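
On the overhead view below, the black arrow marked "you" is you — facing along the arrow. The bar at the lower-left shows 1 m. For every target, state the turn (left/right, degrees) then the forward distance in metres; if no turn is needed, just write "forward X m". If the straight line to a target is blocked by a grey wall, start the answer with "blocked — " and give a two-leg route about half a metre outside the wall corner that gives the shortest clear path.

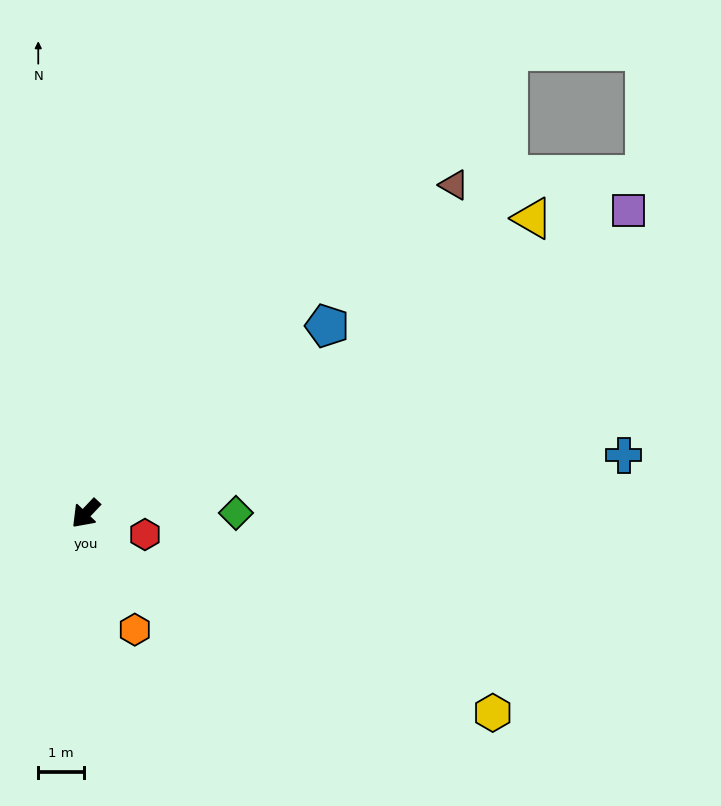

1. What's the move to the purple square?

turn left 163°, forward 13.5 m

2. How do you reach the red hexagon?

turn left 114°, forward 1.4 m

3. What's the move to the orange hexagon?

turn left 66°, forward 2.7 m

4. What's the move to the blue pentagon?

turn left 171°, forward 6.6 m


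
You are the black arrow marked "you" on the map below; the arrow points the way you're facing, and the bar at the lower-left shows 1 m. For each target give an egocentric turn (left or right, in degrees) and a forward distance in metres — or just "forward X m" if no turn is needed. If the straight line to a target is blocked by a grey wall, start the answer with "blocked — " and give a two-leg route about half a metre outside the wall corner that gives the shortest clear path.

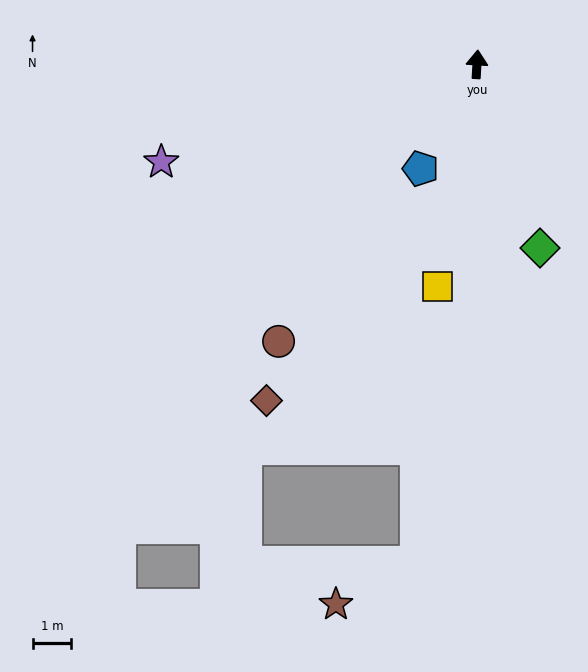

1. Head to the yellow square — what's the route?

turn left 173°, forward 5.8 m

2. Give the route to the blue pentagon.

turn left 155°, forward 3.1 m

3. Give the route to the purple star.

turn left 111°, forward 8.5 m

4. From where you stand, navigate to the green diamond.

turn right 158°, forward 5.0 m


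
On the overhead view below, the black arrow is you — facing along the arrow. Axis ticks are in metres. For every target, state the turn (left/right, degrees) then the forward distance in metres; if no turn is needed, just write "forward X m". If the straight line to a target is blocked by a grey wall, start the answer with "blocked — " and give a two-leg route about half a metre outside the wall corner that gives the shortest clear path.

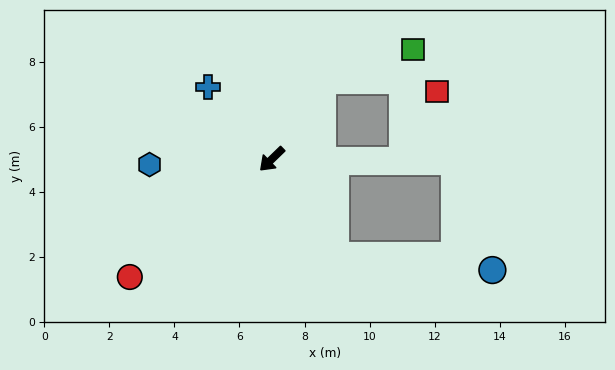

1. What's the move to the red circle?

turn right 4°, forward 5.7 m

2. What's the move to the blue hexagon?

turn right 42°, forward 3.8 m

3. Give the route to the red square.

blocked — turn left 135°, forward 4.0 m, then turn left 64°, forward 2.4 m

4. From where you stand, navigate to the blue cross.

turn right 93°, forward 3.0 m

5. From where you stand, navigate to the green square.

blocked — turn right 167°, forward 2.9 m, then turn right 38°, forward 2.9 m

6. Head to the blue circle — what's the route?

blocked — turn left 79°, forward 3.6 m, then turn left 52°, forward 4.8 m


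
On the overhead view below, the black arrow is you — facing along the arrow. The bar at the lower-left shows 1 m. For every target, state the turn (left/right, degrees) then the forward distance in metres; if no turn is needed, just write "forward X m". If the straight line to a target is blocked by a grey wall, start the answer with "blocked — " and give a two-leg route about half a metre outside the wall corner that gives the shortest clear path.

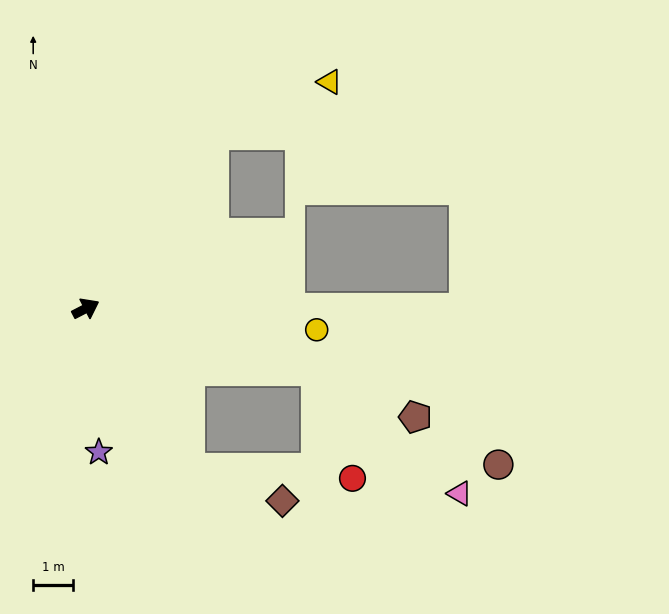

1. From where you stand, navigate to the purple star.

turn right 112°, forward 3.6 m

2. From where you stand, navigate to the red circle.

blocked — turn right 42°, forward 6.0 m, then turn right 58°, forward 2.9 m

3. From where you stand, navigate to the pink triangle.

blocked — turn right 42°, forward 6.0 m, then turn right 27°, forward 4.8 m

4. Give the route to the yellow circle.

turn right 33°, forward 5.8 m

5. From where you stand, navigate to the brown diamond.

blocked — turn right 85°, forward 4.8 m, then turn left 40°, forward 2.5 m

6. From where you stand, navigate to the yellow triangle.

blocked — turn left 27°, forward 5.5 m, then turn right 31°, forward 3.2 m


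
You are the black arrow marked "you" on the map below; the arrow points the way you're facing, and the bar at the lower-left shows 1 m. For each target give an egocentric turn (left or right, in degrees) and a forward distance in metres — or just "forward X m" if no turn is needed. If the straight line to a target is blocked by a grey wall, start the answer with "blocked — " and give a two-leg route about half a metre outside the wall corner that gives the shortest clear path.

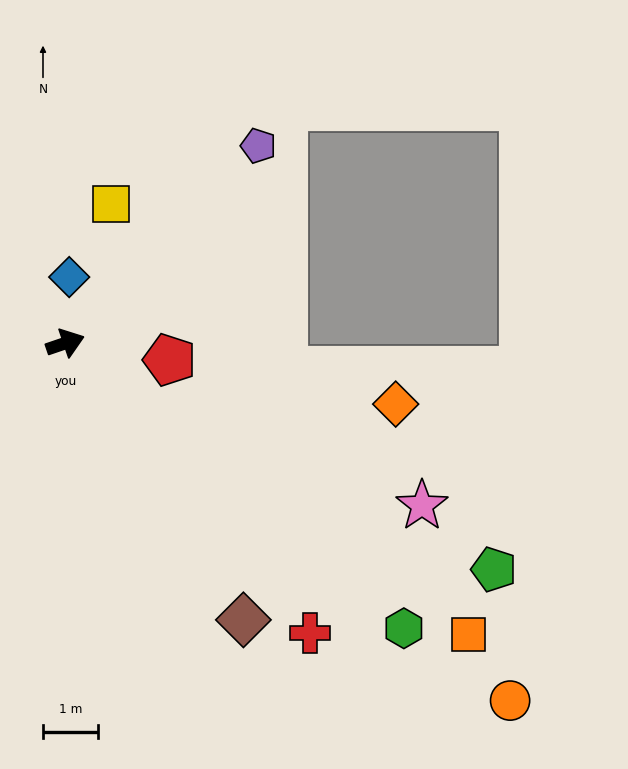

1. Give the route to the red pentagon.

turn right 28°, forward 1.9 m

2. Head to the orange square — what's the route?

turn right 55°, forward 9.0 m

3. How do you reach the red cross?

turn right 69°, forward 6.8 m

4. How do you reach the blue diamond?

turn left 68°, forward 1.2 m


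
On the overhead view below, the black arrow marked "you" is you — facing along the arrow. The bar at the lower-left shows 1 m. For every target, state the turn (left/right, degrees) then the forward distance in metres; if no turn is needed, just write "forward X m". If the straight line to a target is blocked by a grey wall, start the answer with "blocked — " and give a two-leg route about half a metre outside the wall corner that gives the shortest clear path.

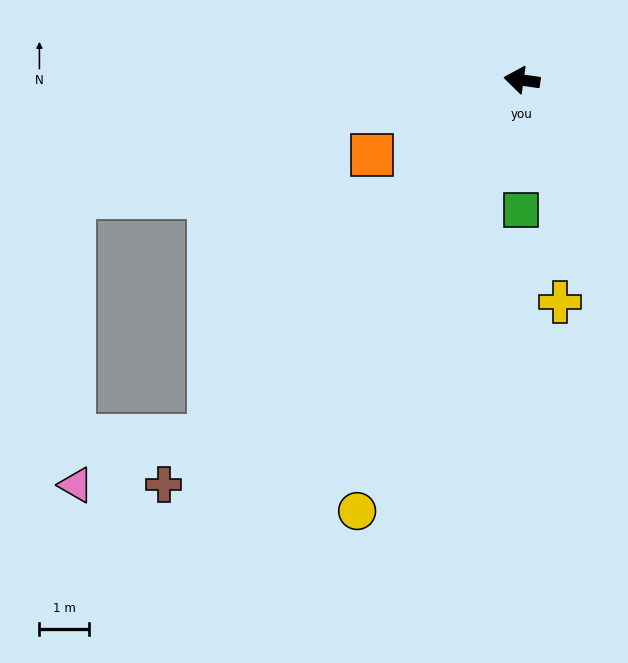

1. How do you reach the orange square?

turn left 35°, forward 3.4 m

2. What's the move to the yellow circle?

turn left 77°, forward 9.2 m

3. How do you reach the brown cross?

turn left 57°, forward 10.8 m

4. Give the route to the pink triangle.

blocked — turn left 57°, forward 9.5 m, then turn right 29°, forward 2.8 m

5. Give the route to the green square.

turn left 98°, forward 2.6 m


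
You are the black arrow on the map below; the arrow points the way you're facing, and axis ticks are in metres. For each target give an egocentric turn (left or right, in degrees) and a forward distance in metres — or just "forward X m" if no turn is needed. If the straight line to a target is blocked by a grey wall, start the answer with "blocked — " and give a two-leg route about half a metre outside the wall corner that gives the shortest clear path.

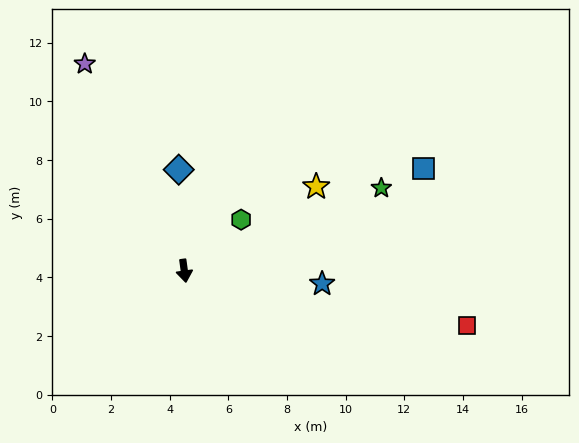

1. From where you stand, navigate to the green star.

turn left 105°, forward 7.3 m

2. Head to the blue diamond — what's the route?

turn left 175°, forward 3.5 m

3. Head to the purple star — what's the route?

turn right 162°, forward 7.8 m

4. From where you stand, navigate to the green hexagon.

turn left 124°, forward 2.6 m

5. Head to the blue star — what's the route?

turn left 77°, forward 4.7 m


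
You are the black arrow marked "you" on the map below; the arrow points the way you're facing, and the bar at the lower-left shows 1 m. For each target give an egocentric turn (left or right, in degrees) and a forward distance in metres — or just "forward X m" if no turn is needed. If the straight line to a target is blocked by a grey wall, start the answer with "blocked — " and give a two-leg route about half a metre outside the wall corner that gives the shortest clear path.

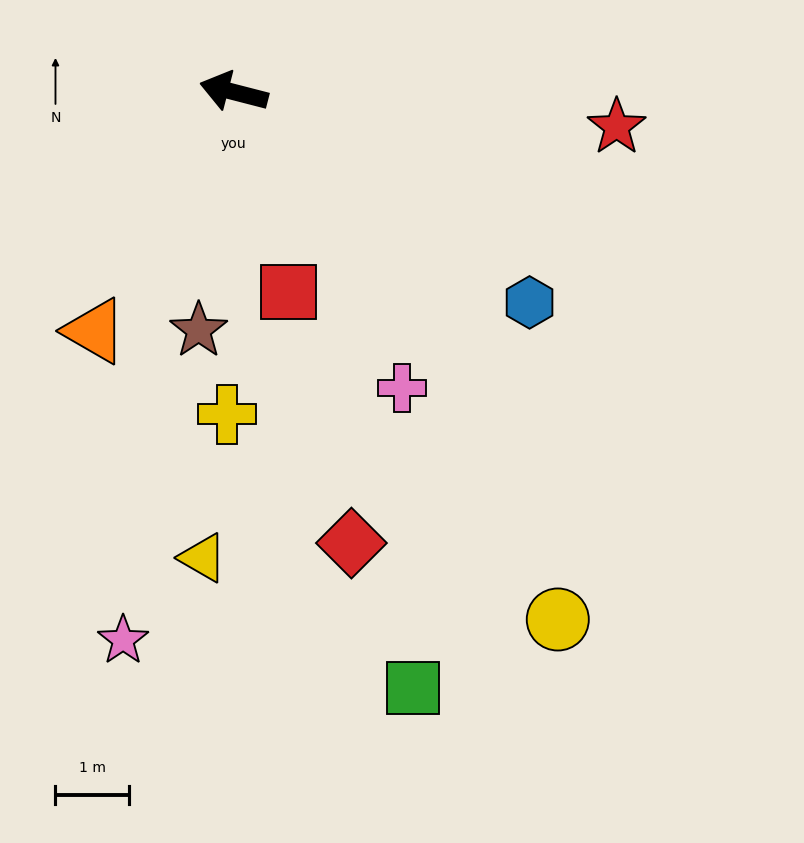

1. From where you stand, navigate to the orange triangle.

turn left 74°, forward 3.7 m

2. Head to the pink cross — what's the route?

turn left 134°, forward 4.6 m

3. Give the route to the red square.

turn left 120°, forward 2.8 m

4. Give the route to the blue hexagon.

turn left 159°, forward 4.9 m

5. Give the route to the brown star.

turn left 96°, forward 3.3 m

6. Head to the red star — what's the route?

turn right 171°, forward 5.2 m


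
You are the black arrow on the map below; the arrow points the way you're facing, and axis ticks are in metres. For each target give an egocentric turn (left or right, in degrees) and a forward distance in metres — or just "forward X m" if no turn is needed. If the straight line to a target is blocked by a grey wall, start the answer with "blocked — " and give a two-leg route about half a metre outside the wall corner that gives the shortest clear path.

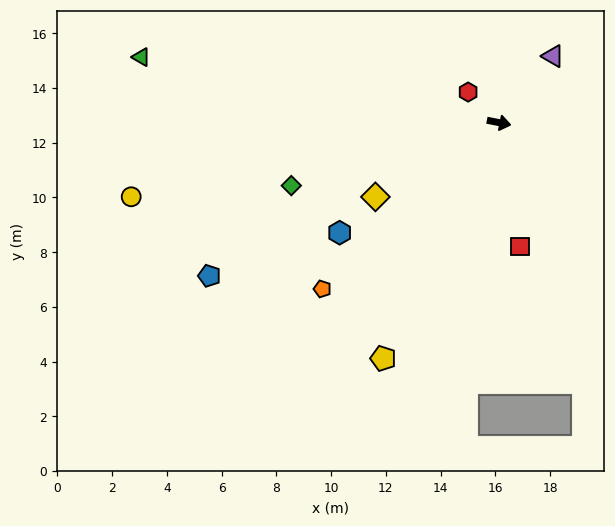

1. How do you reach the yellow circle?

turn right 157°, forward 13.7 m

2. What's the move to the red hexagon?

turn left 147°, forward 1.6 m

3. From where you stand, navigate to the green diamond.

turn right 152°, forward 7.9 m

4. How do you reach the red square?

turn right 69°, forward 4.6 m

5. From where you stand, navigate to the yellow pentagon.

turn right 105°, forward 9.6 m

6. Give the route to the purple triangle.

turn left 62°, forward 3.1 m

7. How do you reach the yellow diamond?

turn right 138°, forward 5.3 m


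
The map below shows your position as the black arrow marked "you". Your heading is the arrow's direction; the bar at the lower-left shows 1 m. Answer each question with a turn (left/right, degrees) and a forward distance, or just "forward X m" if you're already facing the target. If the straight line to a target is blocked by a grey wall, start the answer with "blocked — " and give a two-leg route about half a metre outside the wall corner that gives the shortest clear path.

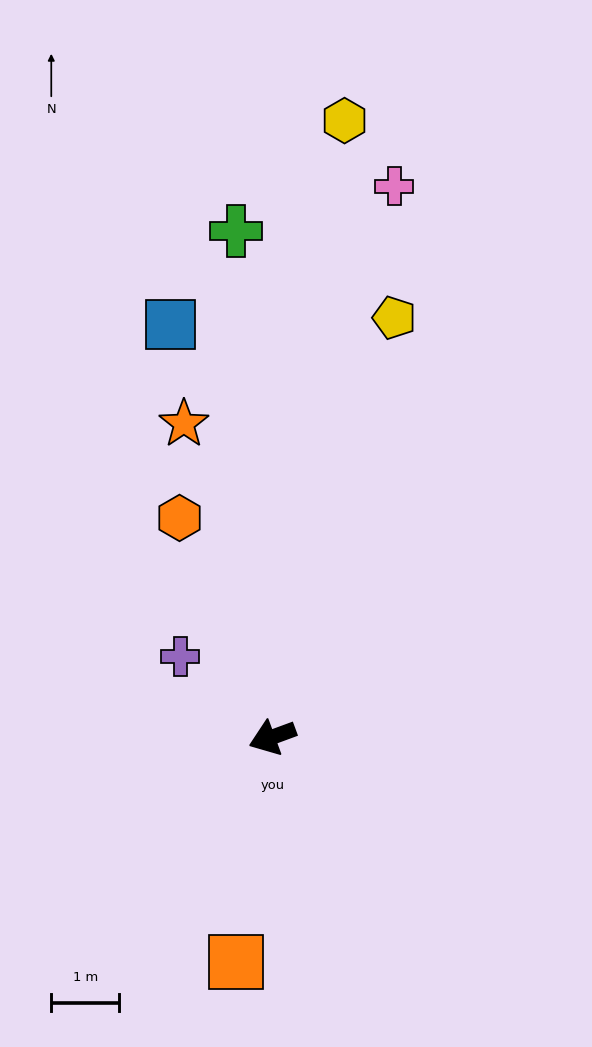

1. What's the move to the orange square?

turn left 61°, forward 3.4 m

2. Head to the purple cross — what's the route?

turn right 61°, forward 1.8 m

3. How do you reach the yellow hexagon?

turn right 117°, forward 9.1 m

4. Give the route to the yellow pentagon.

turn right 126°, forward 6.4 m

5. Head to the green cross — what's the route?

turn right 106°, forward 7.5 m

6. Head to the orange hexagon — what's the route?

turn right 87°, forward 3.5 m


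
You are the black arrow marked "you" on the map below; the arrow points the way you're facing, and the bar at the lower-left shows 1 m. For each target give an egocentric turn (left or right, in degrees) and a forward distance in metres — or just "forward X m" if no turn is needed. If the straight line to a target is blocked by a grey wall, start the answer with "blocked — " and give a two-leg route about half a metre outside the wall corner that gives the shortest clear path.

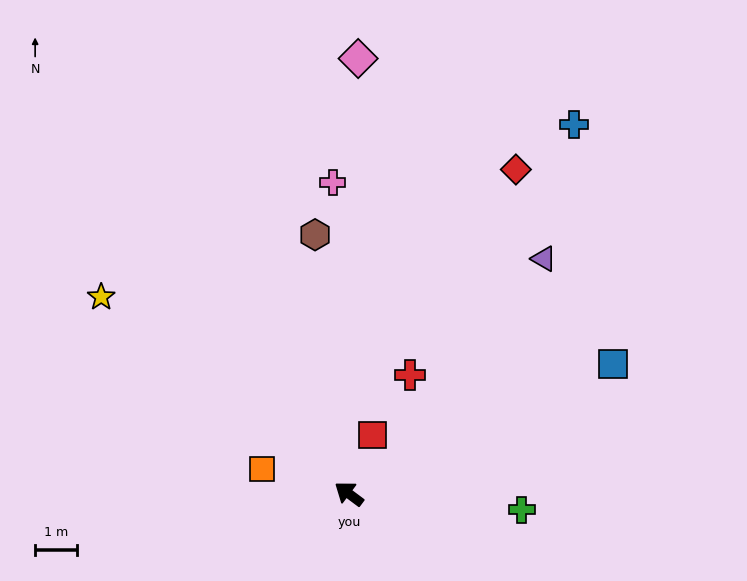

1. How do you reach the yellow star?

forward 7.6 m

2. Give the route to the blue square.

turn right 117°, forward 7.0 m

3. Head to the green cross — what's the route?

turn right 149°, forward 4.2 m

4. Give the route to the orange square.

turn left 21°, forward 2.2 m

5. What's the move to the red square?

turn right 75°, forward 1.5 m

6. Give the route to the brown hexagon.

turn right 46°, forward 6.3 m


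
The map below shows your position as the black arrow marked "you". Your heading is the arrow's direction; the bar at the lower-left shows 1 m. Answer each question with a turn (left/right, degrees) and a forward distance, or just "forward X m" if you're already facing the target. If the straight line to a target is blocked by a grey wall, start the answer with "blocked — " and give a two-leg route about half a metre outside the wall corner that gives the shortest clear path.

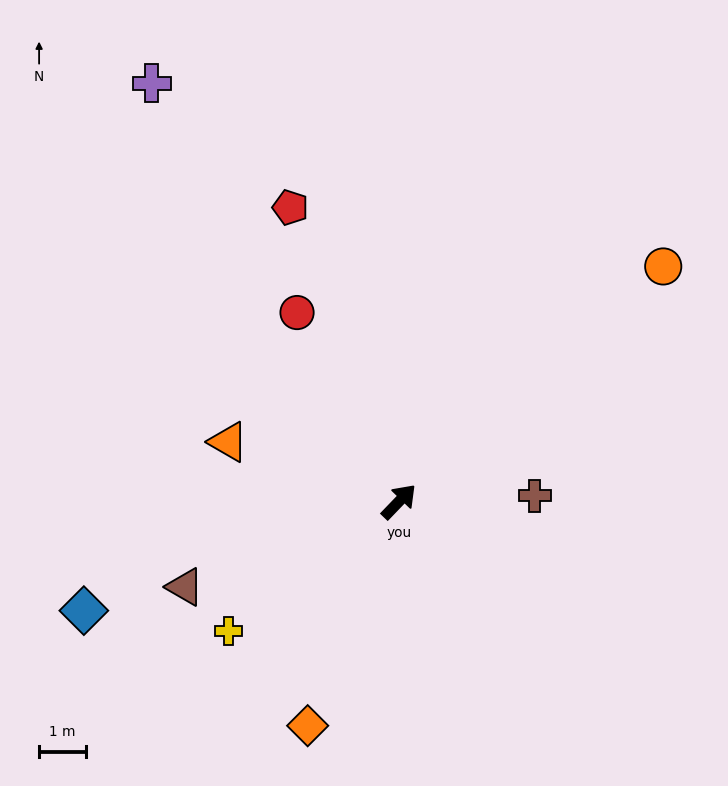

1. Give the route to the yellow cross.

turn left 171°, forward 4.6 m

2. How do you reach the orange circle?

turn right 4°, forward 7.5 m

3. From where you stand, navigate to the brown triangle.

turn left 156°, forward 4.9 m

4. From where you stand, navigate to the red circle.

turn left 72°, forward 4.6 m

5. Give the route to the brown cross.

turn right 44°, forward 2.9 m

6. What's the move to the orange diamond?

turn right 158°, forward 5.2 m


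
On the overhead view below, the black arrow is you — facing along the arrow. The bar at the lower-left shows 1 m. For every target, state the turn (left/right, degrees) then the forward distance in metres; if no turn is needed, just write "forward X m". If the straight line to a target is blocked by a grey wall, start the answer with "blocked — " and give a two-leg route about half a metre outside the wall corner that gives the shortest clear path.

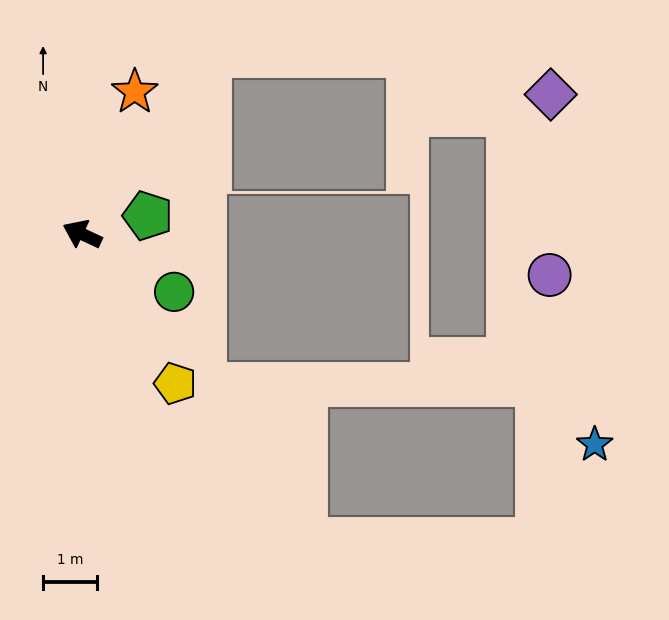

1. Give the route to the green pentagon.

turn right 139°, forward 1.3 m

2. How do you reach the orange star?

turn right 85°, forward 2.8 m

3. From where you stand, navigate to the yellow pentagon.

turn left 147°, forward 3.3 m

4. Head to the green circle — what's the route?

turn left 173°, forward 2.0 m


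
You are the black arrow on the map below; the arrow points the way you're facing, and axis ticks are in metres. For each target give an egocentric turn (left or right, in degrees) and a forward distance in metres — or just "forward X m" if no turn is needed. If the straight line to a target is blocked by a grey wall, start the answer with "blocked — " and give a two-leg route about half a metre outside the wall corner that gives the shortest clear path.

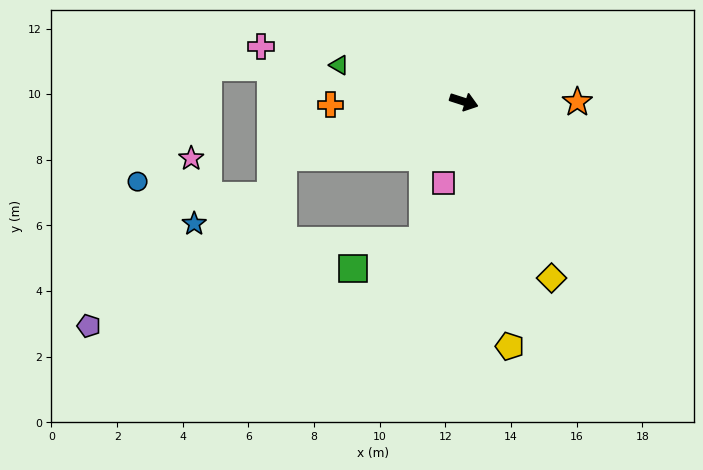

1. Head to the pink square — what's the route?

turn right 86°, forward 2.6 m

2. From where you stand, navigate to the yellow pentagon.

turn right 62°, forward 7.6 m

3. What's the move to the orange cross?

turn right 161°, forward 4.1 m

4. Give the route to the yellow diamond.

turn right 46°, forward 6.0 m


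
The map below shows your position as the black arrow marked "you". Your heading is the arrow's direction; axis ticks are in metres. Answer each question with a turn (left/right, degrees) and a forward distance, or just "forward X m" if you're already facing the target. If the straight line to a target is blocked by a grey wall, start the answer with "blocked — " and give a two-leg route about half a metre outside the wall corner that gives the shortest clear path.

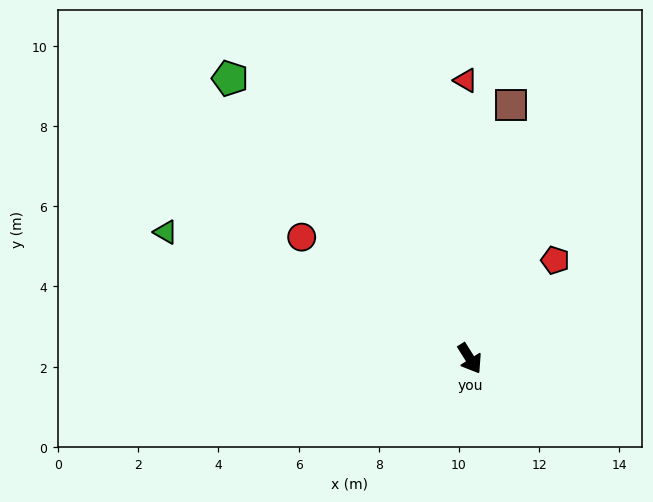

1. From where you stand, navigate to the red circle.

turn right 158°, forward 5.2 m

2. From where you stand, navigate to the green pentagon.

turn right 172°, forward 9.2 m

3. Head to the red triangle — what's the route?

turn left 149°, forward 6.9 m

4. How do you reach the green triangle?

turn right 145°, forward 8.2 m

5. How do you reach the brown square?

turn left 139°, forward 6.4 m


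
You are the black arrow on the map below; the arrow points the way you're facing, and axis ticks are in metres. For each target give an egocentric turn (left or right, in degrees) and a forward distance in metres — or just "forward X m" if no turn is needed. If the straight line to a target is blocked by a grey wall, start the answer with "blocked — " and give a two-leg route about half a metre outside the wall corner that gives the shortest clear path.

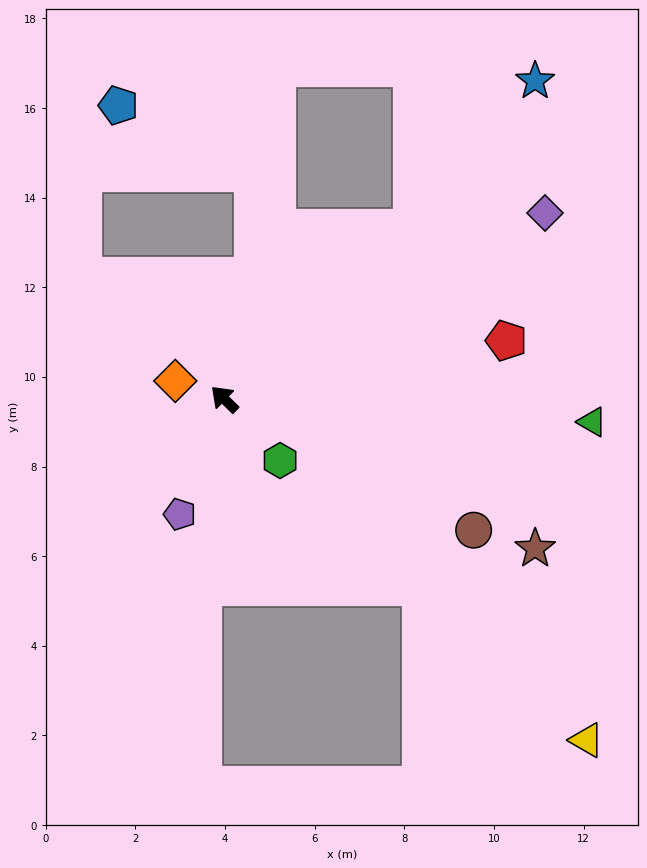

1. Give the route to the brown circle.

turn right 164°, forward 6.3 m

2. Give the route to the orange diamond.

turn left 24°, forward 1.2 m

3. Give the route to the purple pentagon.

turn left 113°, forward 2.8 m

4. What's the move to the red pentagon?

turn right 124°, forward 6.4 m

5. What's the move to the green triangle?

turn right 139°, forward 8.2 m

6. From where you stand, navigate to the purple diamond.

turn right 106°, forward 8.3 m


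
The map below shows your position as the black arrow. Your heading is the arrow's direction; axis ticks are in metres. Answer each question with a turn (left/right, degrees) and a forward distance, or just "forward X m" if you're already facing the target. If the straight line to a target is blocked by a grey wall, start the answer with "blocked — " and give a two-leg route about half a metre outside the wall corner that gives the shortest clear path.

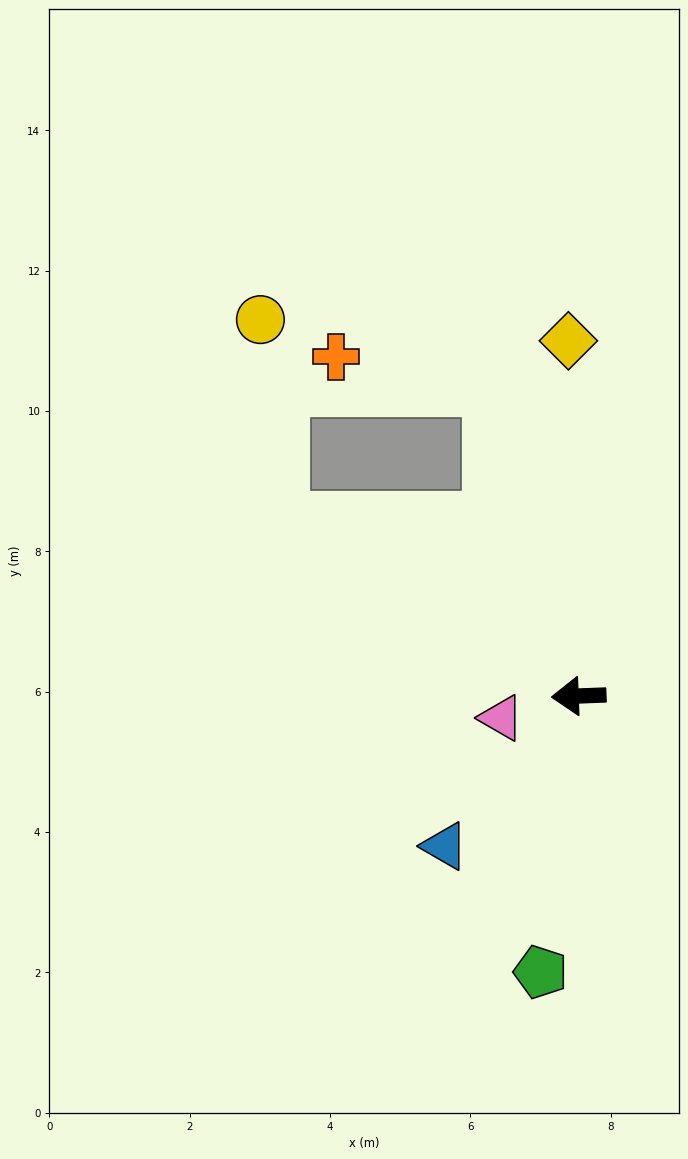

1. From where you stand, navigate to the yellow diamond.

turn right 91°, forward 5.1 m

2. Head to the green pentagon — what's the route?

turn left 80°, forward 4.0 m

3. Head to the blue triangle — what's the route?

turn left 46°, forward 2.9 m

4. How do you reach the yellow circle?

blocked — turn right 32°, forward 4.9 m, then turn right 55°, forward 2.9 m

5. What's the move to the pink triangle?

turn left 14°, forward 1.1 m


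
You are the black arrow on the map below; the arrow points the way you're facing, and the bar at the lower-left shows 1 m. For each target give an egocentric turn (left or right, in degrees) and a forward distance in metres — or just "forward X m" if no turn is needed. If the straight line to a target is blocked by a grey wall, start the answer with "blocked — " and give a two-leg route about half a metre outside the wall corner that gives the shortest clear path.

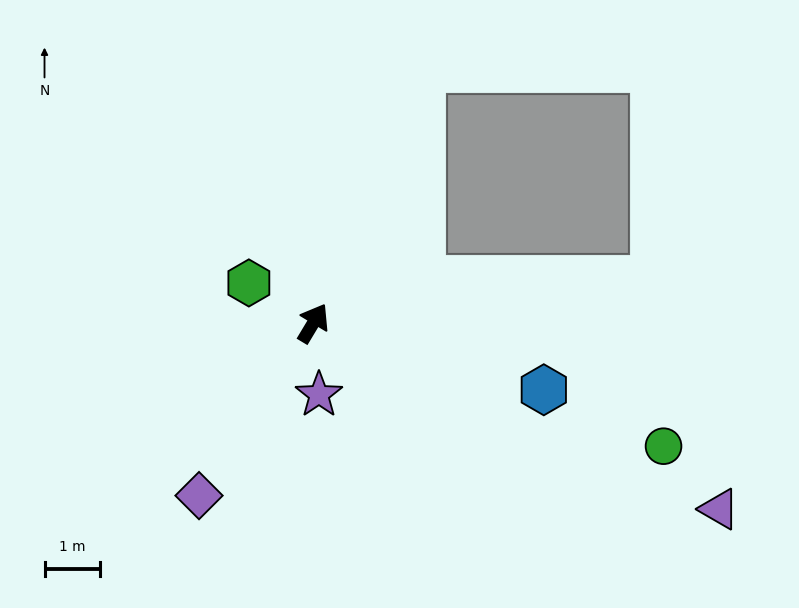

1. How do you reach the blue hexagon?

turn right 75°, forward 4.3 m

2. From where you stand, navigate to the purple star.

turn right 144°, forward 1.3 m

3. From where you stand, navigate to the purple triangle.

turn right 84°, forward 8.0 m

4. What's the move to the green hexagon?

turn left 89°, forward 1.4 m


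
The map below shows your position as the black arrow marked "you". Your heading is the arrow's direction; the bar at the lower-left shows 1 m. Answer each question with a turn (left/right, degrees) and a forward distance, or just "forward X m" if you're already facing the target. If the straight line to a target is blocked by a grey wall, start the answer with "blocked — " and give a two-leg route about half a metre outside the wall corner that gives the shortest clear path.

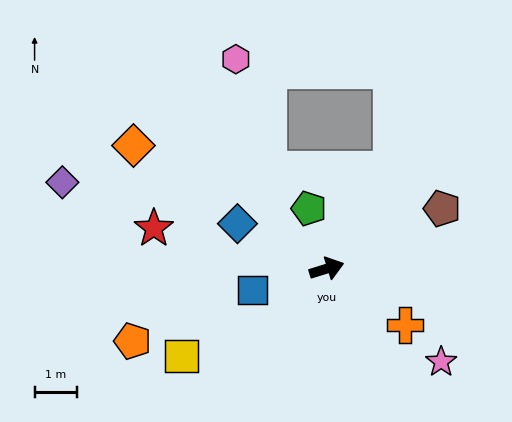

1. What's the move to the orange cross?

turn right 53°, forward 2.3 m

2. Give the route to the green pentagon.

turn left 89°, forward 1.5 m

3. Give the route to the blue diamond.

turn left 136°, forward 2.3 m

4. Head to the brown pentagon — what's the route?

turn left 10°, forward 3.0 m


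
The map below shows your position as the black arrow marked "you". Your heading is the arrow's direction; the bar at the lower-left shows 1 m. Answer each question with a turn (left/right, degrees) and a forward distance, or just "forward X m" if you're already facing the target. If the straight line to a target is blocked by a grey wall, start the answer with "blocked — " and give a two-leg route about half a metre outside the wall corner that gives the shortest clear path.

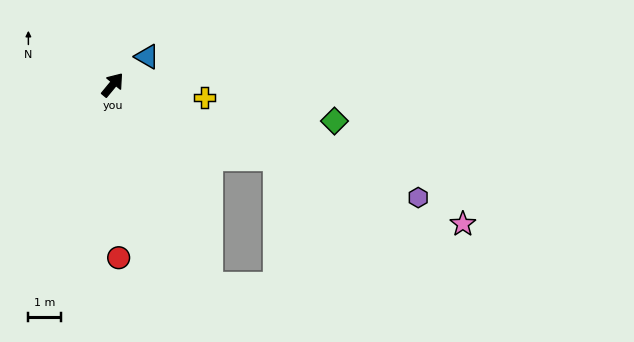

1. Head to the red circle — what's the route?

turn right 138°, forward 5.3 m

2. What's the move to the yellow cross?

turn right 58°, forward 2.9 m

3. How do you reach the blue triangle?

turn right 11°, forward 1.4 m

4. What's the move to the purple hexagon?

turn right 71°, forward 10.0 m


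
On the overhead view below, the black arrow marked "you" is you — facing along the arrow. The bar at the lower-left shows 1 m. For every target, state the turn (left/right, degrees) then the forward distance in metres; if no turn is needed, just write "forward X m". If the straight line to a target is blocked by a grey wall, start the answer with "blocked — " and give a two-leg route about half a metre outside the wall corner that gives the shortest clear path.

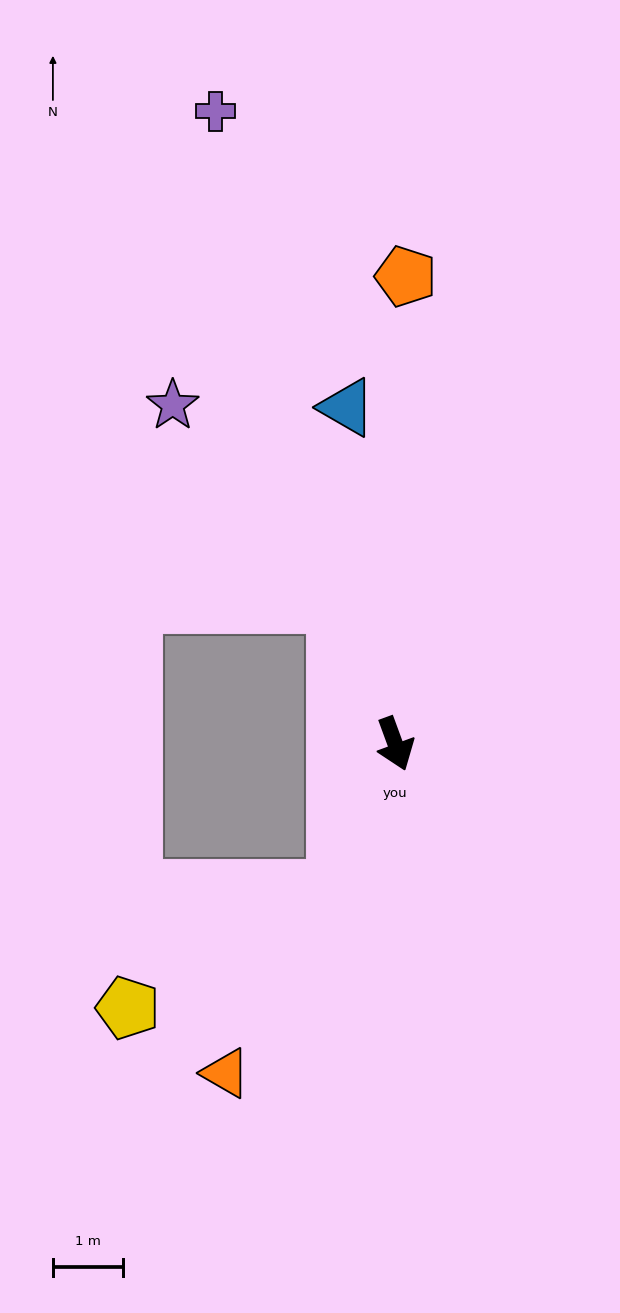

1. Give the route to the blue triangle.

turn left 168°, forward 4.8 m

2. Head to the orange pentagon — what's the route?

turn left 159°, forward 6.6 m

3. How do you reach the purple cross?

turn left 176°, forward 9.4 m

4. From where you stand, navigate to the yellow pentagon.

blocked — turn right 42°, forward 2.2 m, then turn right 39°, forward 3.4 m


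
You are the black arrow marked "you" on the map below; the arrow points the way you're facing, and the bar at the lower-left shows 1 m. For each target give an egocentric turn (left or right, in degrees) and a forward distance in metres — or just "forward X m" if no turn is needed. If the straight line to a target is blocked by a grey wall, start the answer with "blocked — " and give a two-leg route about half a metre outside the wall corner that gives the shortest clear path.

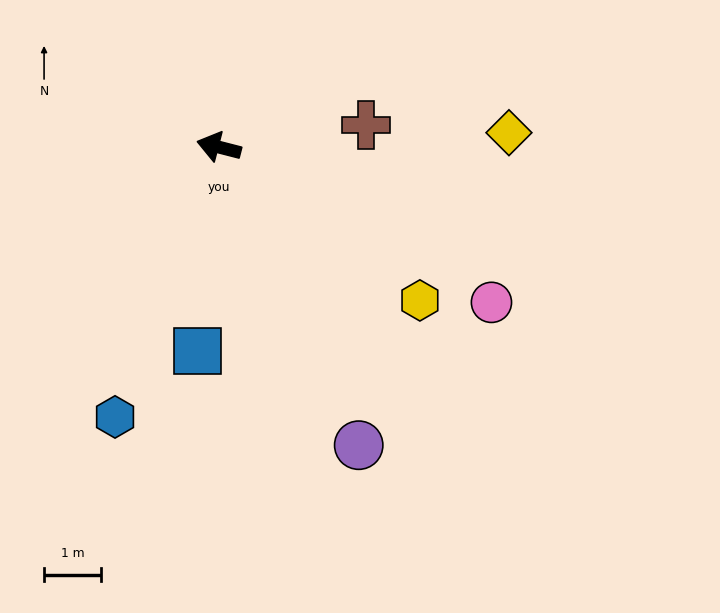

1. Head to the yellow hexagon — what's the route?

turn left 157°, forward 4.4 m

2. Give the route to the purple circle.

turn left 130°, forward 5.8 m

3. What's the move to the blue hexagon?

turn left 83°, forward 5.1 m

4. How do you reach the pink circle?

turn left 165°, forward 5.5 m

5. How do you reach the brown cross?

turn right 157°, forward 2.6 m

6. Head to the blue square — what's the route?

turn left 98°, forward 3.6 m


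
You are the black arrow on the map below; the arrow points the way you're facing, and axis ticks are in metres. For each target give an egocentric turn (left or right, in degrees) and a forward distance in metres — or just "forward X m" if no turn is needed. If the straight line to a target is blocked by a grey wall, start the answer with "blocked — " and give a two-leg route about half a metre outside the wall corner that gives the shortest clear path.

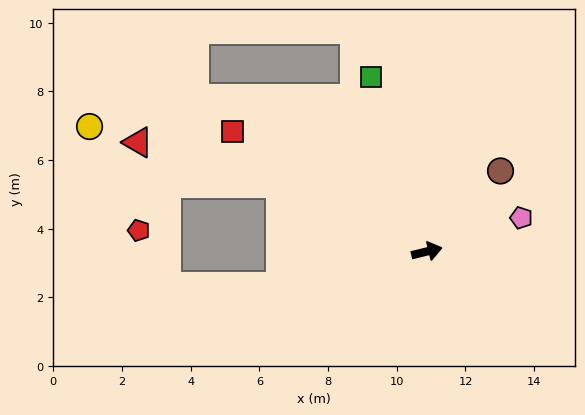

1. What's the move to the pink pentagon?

turn left 6°, forward 2.9 m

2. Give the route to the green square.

turn left 94°, forward 5.3 m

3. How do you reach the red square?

turn left 135°, forward 6.6 m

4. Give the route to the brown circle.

turn left 34°, forward 3.2 m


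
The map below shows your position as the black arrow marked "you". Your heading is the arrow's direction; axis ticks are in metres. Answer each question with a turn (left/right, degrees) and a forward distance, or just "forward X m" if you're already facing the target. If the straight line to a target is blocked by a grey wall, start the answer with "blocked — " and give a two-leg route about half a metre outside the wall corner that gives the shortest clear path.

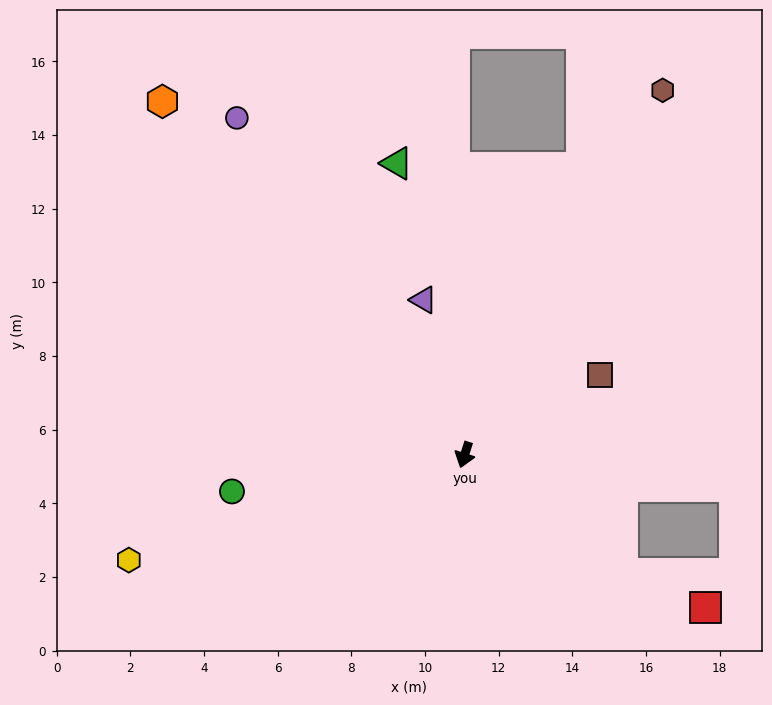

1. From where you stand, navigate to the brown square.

turn left 138°, forward 4.3 m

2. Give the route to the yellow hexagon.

turn right 55°, forward 9.6 m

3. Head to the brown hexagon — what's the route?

turn left 169°, forward 11.3 m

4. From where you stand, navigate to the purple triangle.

turn right 147°, forward 4.4 m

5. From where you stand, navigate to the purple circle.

turn right 128°, forward 11.0 m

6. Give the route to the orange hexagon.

turn right 122°, forward 12.6 m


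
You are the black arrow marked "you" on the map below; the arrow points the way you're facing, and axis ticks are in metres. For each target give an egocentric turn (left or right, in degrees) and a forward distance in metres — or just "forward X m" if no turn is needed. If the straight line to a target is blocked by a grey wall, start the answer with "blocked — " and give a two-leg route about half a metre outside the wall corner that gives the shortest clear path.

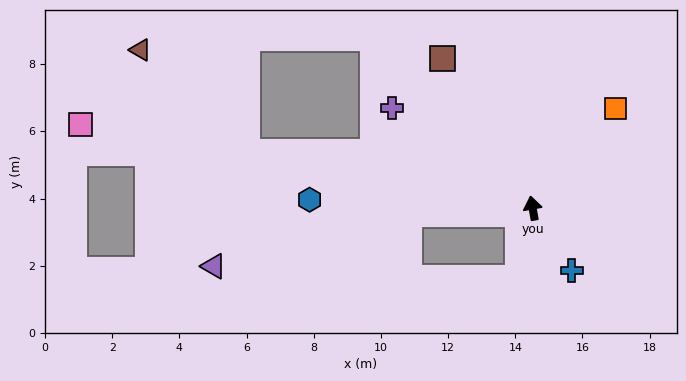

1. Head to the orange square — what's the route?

turn right 50°, forward 3.9 m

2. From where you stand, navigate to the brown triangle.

blocked — turn left 69°, forward 8.7 m, then turn right 33°, forward 4.4 m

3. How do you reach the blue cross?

turn right 158°, forward 2.2 m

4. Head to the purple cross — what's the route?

turn left 44°, forward 5.1 m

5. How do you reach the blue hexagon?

turn left 78°, forward 6.6 m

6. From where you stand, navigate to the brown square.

turn left 21°, forward 5.2 m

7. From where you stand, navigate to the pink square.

turn left 69°, forward 13.7 m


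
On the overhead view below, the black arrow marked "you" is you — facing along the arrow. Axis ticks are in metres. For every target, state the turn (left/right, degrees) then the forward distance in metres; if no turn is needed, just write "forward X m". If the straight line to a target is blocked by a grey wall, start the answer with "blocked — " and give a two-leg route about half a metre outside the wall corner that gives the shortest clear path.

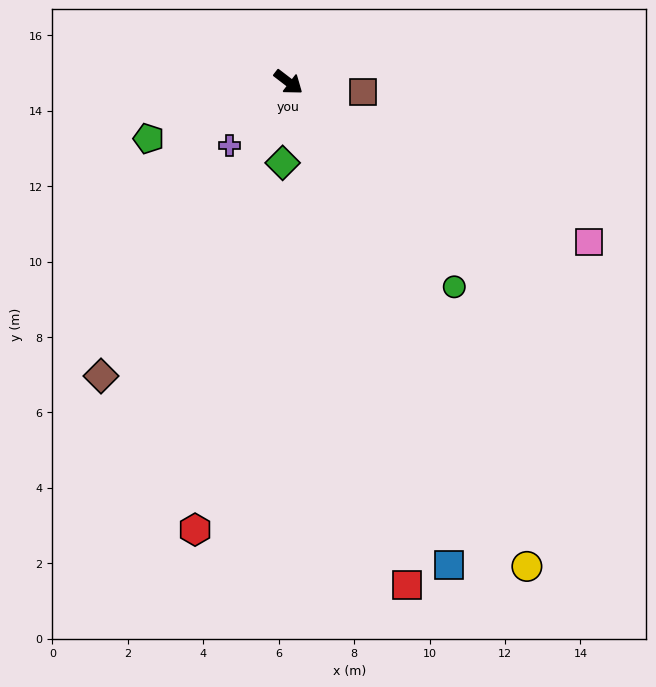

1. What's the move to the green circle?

turn right 13°, forward 7.0 m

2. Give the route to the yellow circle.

turn right 26°, forward 14.3 m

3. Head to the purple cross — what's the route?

turn right 96°, forward 2.3 m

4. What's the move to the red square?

turn right 39°, forward 13.7 m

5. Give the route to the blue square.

turn right 34°, forward 13.5 m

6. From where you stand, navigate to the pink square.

turn left 10°, forward 9.0 m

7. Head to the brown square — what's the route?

turn left 30°, forward 2.0 m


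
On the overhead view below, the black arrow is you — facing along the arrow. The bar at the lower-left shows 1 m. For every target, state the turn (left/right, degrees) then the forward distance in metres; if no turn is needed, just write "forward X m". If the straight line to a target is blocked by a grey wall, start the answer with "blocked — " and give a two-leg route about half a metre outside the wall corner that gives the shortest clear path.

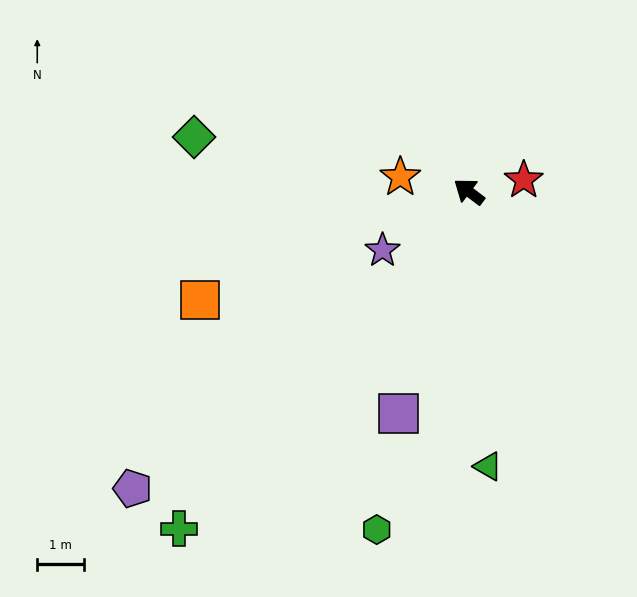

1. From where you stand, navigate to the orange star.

turn left 25°, forward 1.5 m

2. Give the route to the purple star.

turn left 71°, forward 2.3 m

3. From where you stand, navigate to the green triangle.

turn left 131°, forward 5.9 m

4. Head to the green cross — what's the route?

turn left 86°, forward 9.6 m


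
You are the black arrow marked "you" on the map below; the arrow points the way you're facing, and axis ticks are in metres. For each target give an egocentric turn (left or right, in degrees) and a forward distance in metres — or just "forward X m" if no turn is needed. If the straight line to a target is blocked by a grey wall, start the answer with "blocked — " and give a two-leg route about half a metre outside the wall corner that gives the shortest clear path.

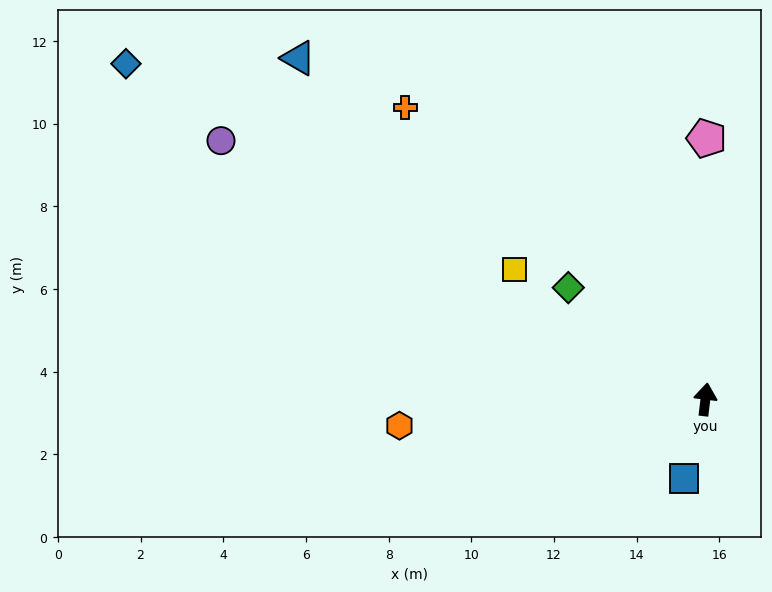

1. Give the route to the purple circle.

turn left 69°, forward 13.3 m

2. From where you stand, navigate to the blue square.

turn left 172°, forward 2.0 m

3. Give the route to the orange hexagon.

turn left 102°, forward 7.4 m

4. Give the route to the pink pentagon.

turn left 7°, forward 6.3 m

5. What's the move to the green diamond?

turn left 58°, forward 4.3 m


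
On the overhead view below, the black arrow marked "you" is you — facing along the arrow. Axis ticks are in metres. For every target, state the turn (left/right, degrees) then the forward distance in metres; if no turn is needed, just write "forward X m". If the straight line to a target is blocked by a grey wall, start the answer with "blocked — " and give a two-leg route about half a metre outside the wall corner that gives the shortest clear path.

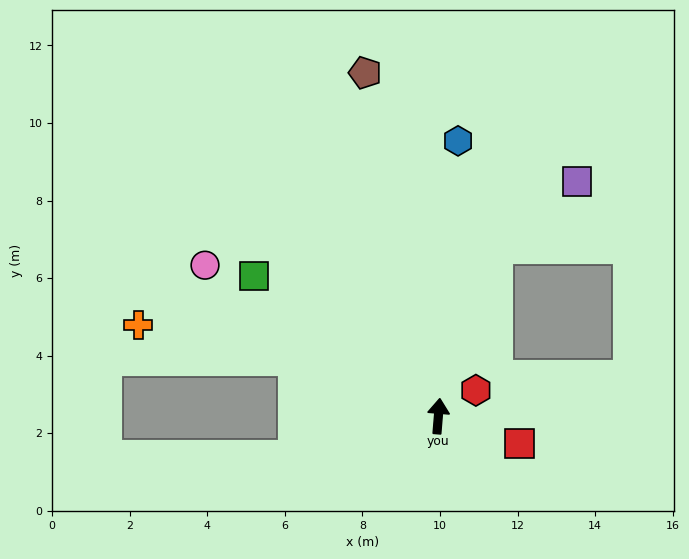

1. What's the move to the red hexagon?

turn right 51°, forward 1.2 m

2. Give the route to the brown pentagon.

turn left 17°, forward 9.1 m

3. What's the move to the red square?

turn right 104°, forward 2.2 m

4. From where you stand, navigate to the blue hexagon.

forward 7.1 m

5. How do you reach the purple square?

blocked — turn right 14°, forward 4.6 m, then turn right 32°, forward 2.7 m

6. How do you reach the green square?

turn left 57°, forward 6.0 m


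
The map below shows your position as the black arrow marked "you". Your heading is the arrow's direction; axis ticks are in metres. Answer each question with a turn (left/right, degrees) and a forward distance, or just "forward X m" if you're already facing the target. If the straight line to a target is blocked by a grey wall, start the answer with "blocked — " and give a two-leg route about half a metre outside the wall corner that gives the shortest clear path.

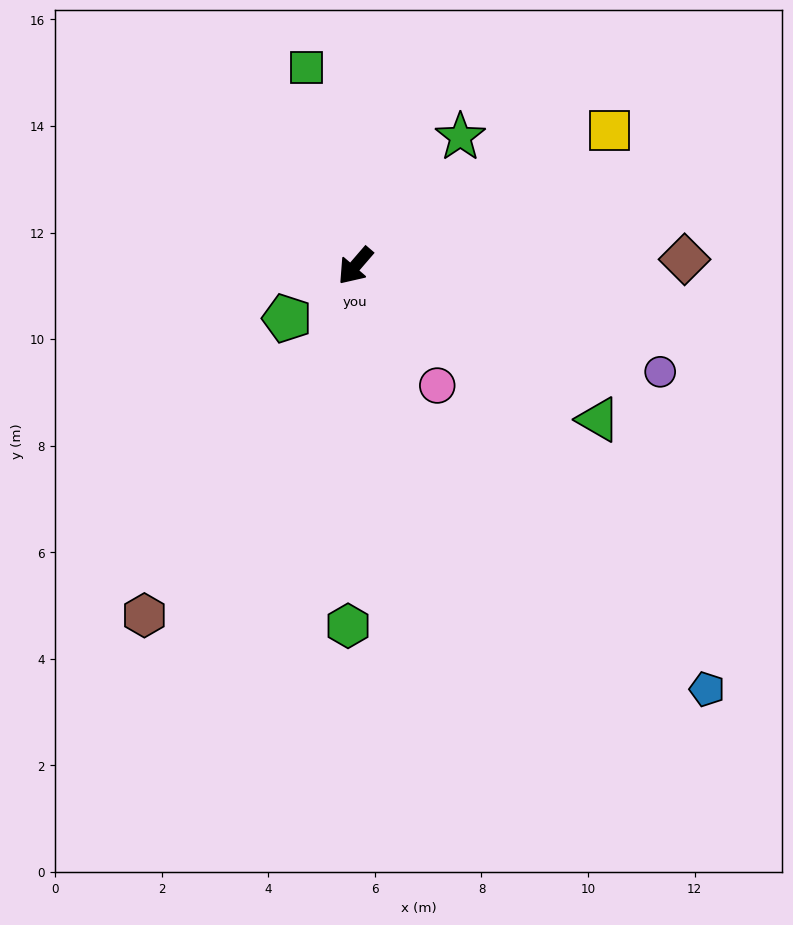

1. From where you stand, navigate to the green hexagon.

turn left 40°, forward 6.8 m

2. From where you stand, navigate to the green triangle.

turn left 98°, forward 5.4 m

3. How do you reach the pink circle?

turn left 75°, forward 2.7 m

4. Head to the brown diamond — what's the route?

turn left 132°, forward 6.2 m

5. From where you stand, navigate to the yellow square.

turn left 159°, forward 5.4 m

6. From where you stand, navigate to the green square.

turn right 125°, forward 3.8 m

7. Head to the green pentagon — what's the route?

turn right 12°, forward 1.6 m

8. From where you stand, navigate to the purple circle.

turn left 112°, forward 6.1 m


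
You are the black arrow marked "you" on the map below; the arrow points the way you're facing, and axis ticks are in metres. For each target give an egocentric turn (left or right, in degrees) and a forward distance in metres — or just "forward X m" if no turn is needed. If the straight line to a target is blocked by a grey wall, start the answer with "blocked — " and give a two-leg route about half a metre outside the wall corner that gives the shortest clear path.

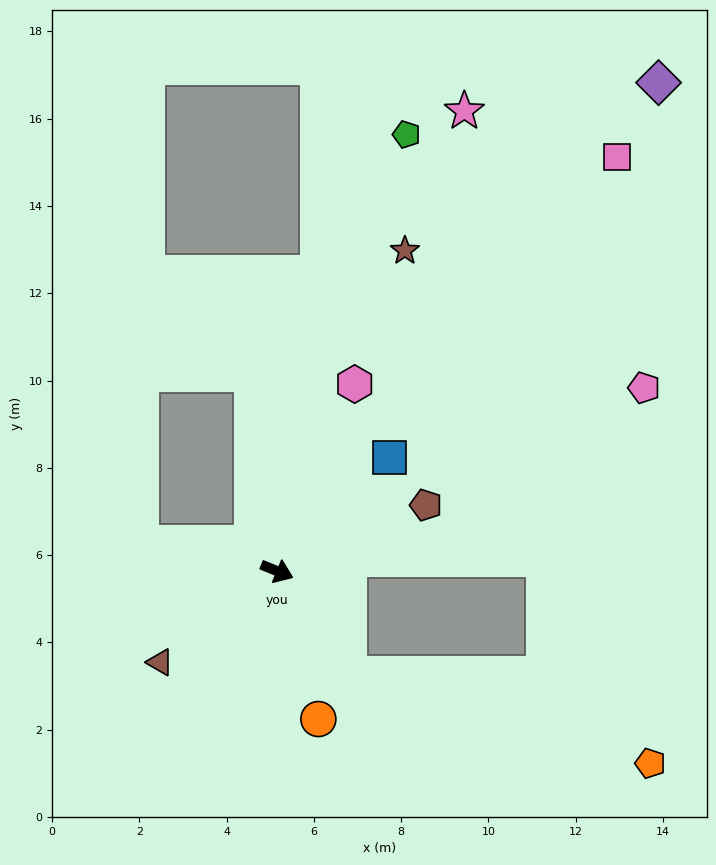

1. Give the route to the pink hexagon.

turn left 90°, forward 4.6 m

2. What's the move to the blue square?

turn left 68°, forward 3.7 m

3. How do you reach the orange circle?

turn right 52°, forward 3.5 m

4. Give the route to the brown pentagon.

turn left 46°, forward 3.7 m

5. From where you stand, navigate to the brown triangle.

turn right 120°, forward 3.4 m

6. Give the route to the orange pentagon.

blocked — turn right 33°, forward 2.9 m, then turn left 39°, forward 7.2 m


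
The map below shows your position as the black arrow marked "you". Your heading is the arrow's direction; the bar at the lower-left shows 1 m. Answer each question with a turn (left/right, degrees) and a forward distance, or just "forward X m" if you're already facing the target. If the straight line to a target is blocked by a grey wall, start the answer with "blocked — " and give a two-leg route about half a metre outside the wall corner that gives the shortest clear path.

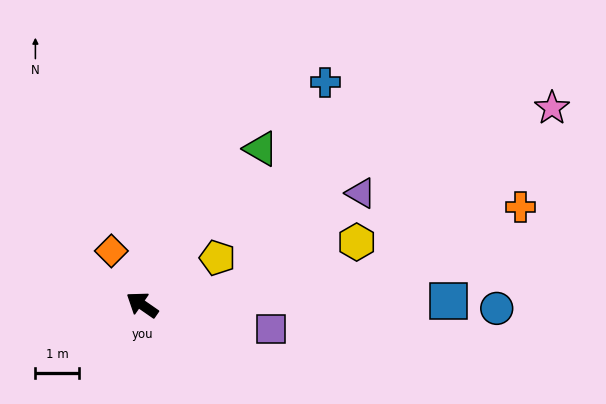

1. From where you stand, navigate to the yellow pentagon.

turn right 113°, forward 2.1 m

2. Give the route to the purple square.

turn right 156°, forward 3.0 m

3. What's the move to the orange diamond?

turn right 26°, forward 1.4 m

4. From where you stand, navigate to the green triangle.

turn right 93°, forward 4.5 m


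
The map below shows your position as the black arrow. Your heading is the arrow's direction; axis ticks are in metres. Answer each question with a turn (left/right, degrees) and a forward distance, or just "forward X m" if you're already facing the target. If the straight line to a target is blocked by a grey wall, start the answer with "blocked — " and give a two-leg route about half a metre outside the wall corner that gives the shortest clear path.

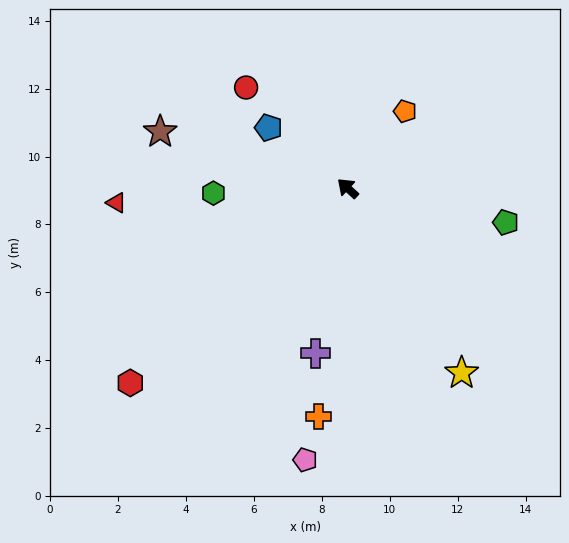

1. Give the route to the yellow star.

turn left 164°, forward 6.4 m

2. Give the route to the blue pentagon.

turn left 5°, forward 2.9 m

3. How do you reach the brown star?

turn left 26°, forward 5.8 m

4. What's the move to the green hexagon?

turn left 45°, forward 4.0 m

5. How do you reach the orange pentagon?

turn right 84°, forward 2.8 m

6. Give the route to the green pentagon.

turn right 150°, forward 4.8 m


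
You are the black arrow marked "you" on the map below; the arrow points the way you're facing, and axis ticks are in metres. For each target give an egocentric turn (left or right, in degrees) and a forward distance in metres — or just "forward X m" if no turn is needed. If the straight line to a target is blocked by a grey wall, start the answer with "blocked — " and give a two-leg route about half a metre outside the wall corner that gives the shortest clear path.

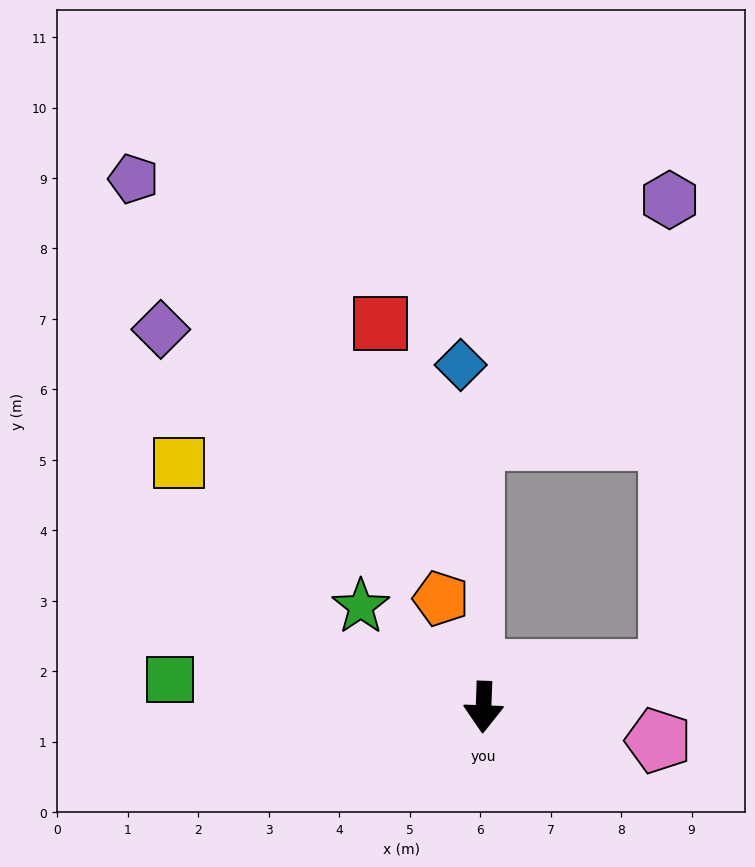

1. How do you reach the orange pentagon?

turn right 156°, forward 1.7 m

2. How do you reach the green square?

turn right 93°, forward 4.5 m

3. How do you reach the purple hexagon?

blocked — turn left 104°, forward 2.7 m, then turn left 78°, forward 6.7 m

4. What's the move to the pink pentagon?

turn left 81°, forward 2.5 m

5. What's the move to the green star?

turn right 127°, forward 2.3 m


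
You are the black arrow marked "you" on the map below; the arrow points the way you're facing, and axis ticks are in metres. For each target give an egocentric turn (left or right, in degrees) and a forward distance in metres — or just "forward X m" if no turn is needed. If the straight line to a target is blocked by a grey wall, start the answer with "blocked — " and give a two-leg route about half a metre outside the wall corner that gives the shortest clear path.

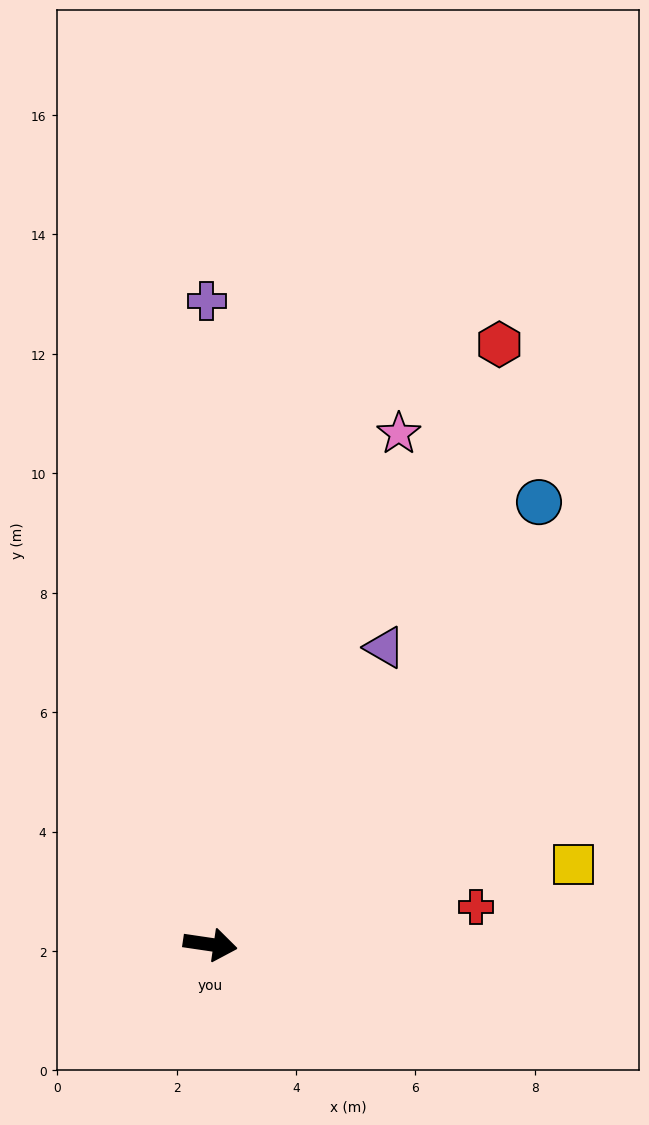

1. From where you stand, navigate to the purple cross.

turn left 99°, forward 10.8 m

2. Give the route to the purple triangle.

turn left 68°, forward 5.8 m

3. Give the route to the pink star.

turn left 78°, forward 9.1 m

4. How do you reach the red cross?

turn left 16°, forward 4.5 m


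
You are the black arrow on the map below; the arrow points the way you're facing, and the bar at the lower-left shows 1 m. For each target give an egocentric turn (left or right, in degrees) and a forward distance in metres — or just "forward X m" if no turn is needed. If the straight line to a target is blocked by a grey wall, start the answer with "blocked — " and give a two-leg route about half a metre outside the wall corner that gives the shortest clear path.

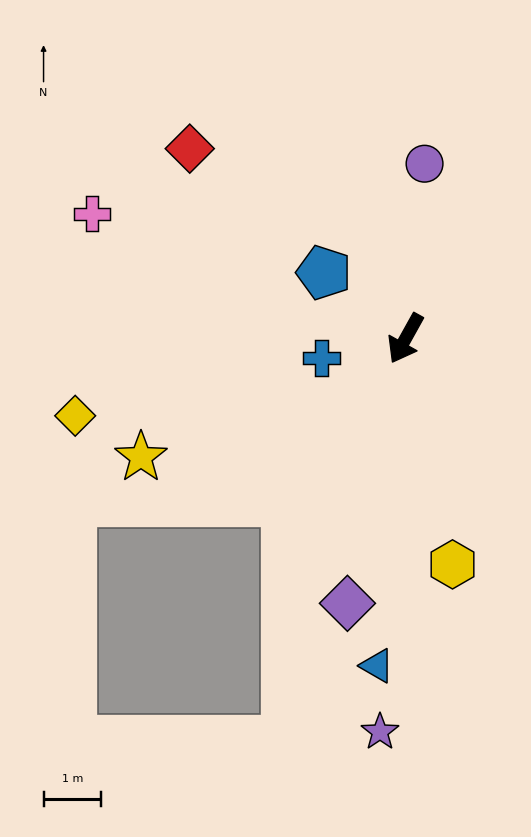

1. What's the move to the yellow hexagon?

turn left 41°, forward 4.0 m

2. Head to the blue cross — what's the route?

turn right 48°, forward 1.5 m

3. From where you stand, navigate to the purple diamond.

turn left 17°, forward 4.7 m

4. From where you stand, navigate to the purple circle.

turn right 157°, forward 3.0 m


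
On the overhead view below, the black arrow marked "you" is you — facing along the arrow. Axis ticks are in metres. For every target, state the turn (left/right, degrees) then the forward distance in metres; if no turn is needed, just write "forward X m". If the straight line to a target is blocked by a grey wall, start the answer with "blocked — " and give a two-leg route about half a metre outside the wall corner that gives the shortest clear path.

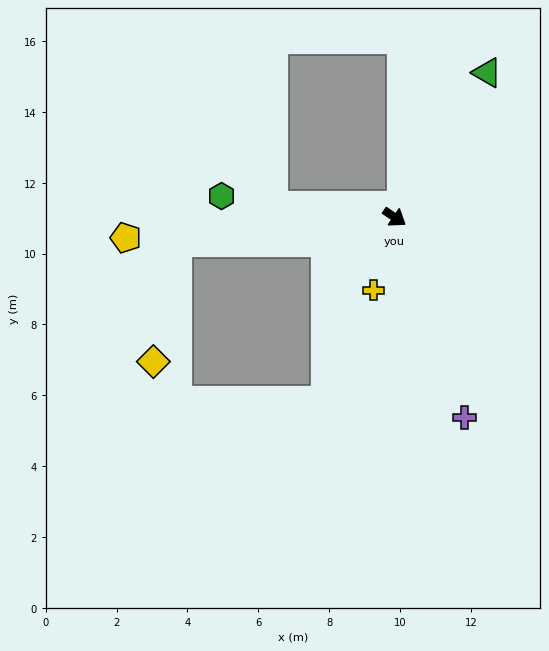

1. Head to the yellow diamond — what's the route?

blocked — turn right 139°, forward 6.2 m, then turn left 72°, forward 3.4 m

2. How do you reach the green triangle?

turn left 92°, forward 4.8 m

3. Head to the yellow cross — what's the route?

turn right 72°, forward 2.1 m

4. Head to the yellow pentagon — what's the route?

turn right 141°, forward 7.6 m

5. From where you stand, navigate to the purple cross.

turn right 37°, forward 6.0 m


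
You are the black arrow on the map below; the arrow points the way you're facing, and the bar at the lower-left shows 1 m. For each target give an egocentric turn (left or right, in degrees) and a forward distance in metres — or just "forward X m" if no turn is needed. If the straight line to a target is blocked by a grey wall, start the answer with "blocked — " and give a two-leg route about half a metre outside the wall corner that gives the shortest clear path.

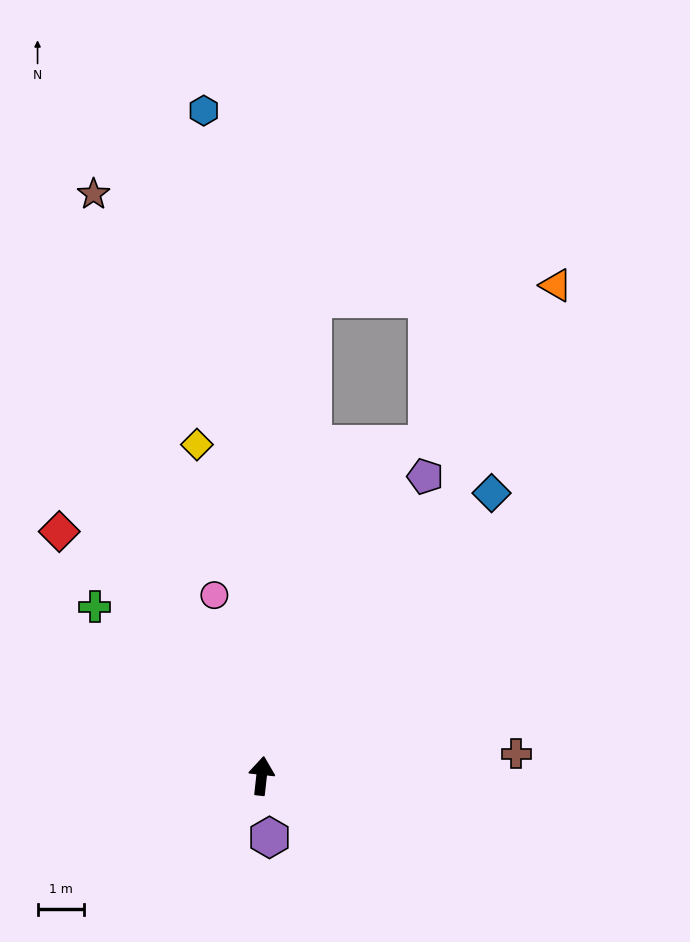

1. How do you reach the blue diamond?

turn right 33°, forward 7.9 m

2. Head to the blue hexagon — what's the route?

turn left 11°, forward 14.5 m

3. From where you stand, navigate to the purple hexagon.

turn right 166°, forward 1.3 m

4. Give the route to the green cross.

turn left 51°, forward 5.1 m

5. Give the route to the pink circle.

turn left 21°, forward 4.0 m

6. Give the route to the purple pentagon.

turn right 22°, forward 7.4 m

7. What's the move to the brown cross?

turn right 79°, forward 5.5 m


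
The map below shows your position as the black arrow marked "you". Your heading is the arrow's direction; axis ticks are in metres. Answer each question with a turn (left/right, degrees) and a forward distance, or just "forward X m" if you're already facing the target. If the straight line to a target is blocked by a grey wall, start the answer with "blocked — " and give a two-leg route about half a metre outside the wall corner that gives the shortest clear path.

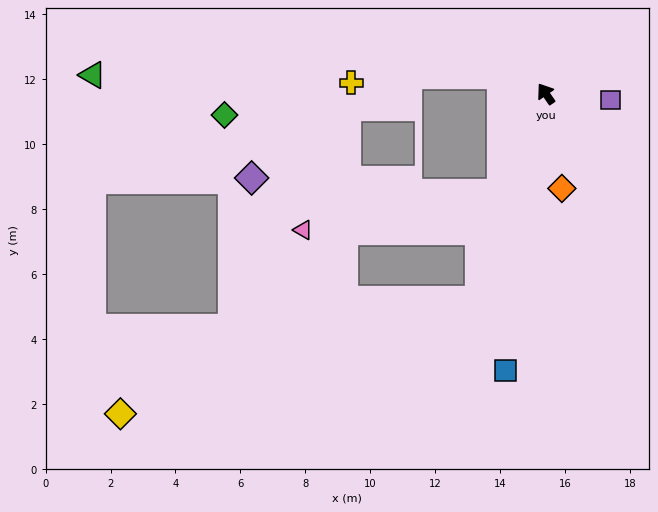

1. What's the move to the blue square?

turn left 137°, forward 8.6 m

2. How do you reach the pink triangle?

blocked — turn left 121°, forward 3.3 m, then turn right 55°, forward 6.2 m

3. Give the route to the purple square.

turn right 130°, forward 2.0 m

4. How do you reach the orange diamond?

turn left 155°, forward 3.0 m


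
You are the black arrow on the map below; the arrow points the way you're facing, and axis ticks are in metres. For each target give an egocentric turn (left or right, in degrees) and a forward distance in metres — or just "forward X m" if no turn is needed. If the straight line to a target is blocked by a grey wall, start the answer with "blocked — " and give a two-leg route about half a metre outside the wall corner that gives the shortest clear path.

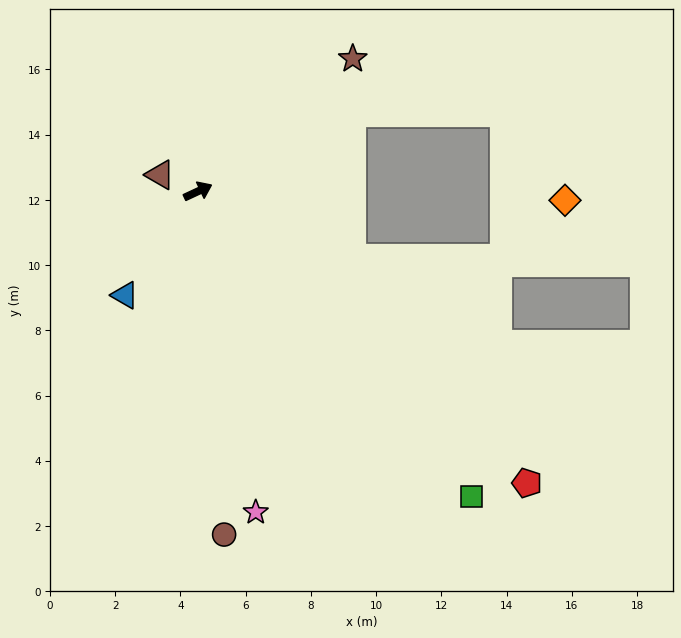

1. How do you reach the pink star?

turn right 105°, forward 10.0 m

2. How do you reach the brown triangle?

turn left 131°, forward 1.3 m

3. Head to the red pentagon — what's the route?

turn right 67°, forward 13.5 m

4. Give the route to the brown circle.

turn right 111°, forward 10.6 m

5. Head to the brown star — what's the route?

turn left 16°, forward 6.3 m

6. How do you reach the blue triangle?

turn right 150°, forward 3.9 m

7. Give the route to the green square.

turn right 73°, forward 12.6 m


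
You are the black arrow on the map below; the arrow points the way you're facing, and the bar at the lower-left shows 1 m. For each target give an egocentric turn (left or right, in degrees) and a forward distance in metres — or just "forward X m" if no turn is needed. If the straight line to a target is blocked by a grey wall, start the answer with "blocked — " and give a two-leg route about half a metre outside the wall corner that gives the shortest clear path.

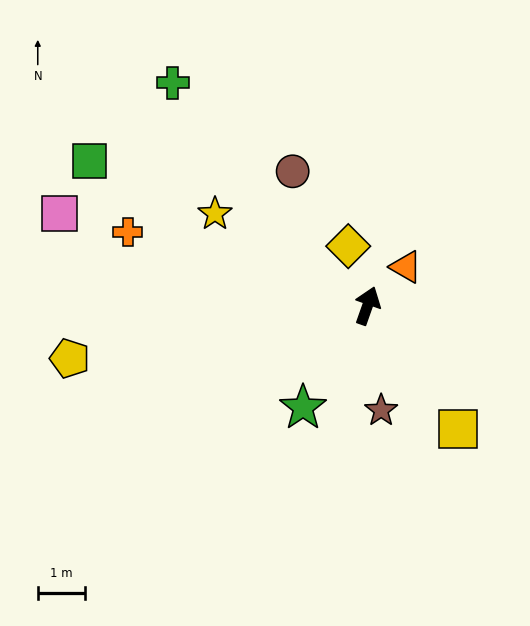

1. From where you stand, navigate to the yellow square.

turn right 124°, forward 3.2 m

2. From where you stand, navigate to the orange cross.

turn left 92°, forward 5.3 m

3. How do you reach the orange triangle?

turn right 25°, forward 1.1 m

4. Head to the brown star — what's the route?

turn right 153°, forward 2.2 m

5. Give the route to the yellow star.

turn left 78°, forward 3.8 m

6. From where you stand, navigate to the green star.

turn left 167°, forward 2.5 m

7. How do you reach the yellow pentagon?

turn left 119°, forward 6.4 m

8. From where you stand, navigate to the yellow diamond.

turn left 37°, forward 1.3 m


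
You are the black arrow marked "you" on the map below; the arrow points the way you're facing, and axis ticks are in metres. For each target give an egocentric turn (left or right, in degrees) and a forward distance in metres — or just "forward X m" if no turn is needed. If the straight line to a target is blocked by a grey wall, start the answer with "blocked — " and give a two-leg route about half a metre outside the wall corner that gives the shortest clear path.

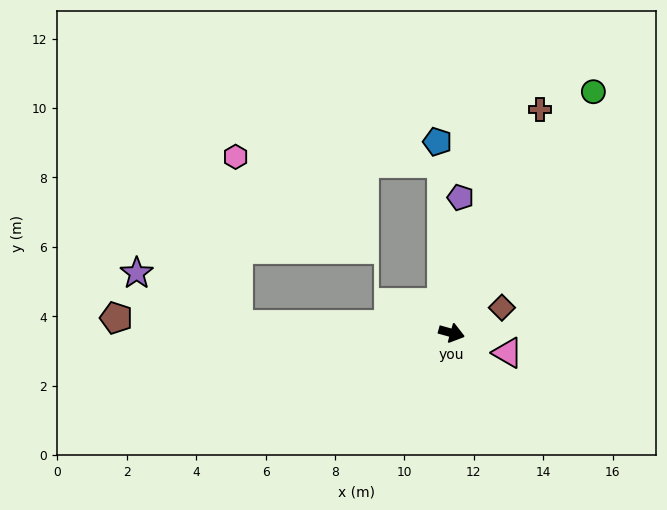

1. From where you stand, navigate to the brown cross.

turn left 84°, forward 6.9 m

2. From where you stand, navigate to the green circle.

turn left 75°, forward 8.1 m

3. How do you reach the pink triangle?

turn right 4°, forward 1.7 m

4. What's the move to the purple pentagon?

turn left 102°, forward 3.9 m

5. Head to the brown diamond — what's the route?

turn left 42°, forward 1.6 m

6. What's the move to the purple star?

blocked — turn right 167°, forward 6.2 m, then turn right 24°, forward 3.3 m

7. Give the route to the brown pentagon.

turn right 167°, forward 9.7 m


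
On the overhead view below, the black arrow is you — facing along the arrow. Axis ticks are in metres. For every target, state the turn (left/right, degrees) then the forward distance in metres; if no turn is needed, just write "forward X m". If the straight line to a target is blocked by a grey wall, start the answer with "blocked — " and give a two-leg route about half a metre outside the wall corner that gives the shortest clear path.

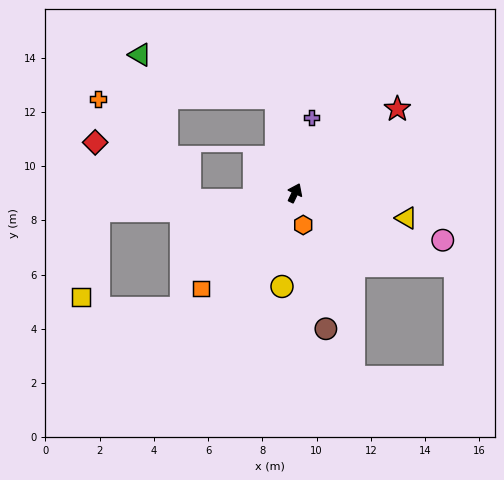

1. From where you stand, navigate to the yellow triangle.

turn right 77°, forward 4.2 m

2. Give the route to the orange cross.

blocked — turn left 37°, forward 3.6 m, then turn left 79°, forward 6.6 m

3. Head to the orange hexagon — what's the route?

turn right 140°, forward 1.2 m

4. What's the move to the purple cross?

turn left 13°, forward 2.8 m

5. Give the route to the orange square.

turn left 161°, forward 4.9 m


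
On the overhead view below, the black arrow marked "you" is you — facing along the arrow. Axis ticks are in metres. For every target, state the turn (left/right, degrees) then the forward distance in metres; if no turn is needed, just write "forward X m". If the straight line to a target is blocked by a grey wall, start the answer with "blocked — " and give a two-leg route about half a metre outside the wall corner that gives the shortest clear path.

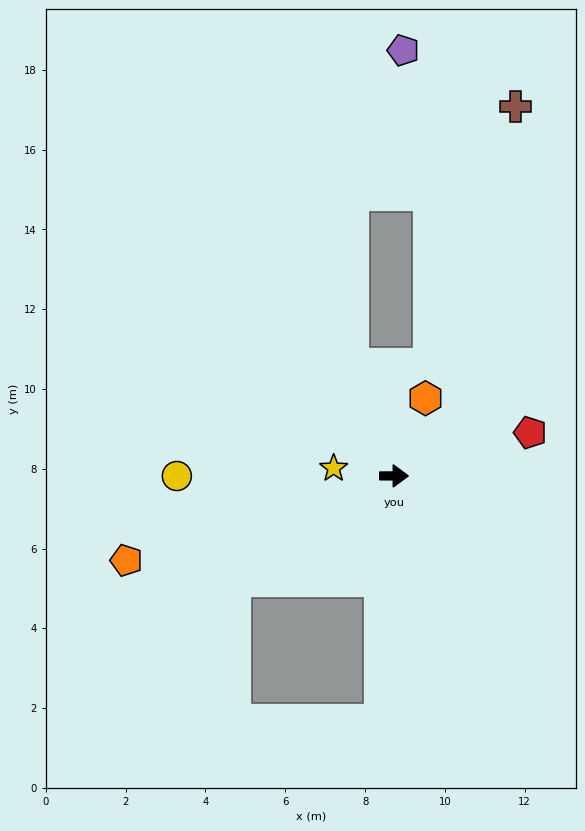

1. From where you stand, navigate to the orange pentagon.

turn right 163°, forward 7.0 m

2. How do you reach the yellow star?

turn left 173°, forward 1.5 m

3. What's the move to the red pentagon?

turn left 18°, forward 3.6 m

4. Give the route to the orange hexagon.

turn left 68°, forward 2.1 m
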